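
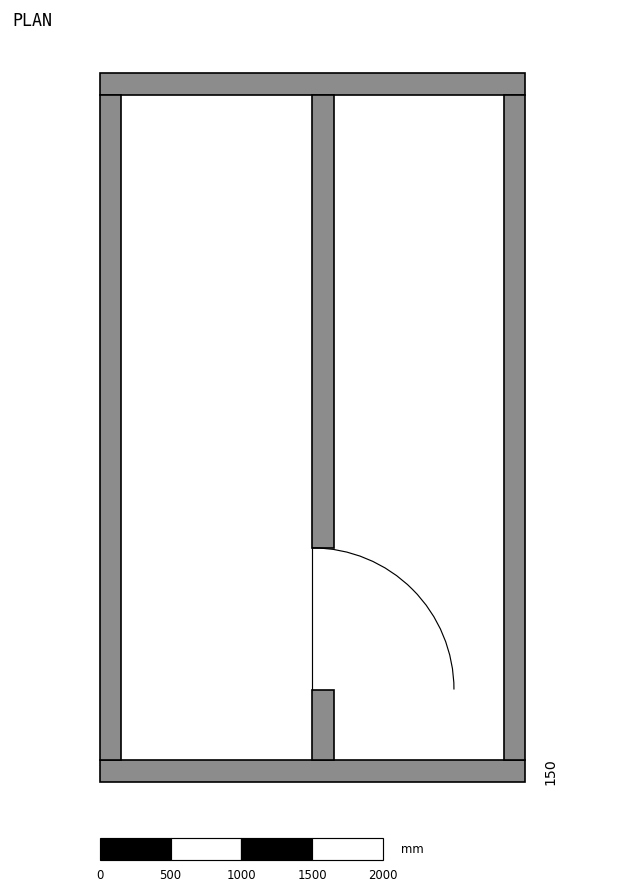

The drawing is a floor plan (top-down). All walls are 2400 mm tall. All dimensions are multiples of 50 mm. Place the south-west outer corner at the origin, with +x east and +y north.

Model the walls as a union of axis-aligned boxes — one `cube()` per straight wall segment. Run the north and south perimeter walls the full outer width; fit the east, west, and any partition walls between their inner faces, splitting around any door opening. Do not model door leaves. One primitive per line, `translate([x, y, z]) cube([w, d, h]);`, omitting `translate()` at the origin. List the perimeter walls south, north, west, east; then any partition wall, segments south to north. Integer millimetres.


cube([3000, 150, 2400]);
translate([0, 4850, 0]) cube([3000, 150, 2400]);
translate([0, 150, 0]) cube([150, 4700, 2400]);
translate([2850, 150, 0]) cube([150, 4700, 2400]);
translate([1500, 150, 0]) cube([150, 500, 2400]);
translate([1500, 1650, 0]) cube([150, 3200, 2400]);


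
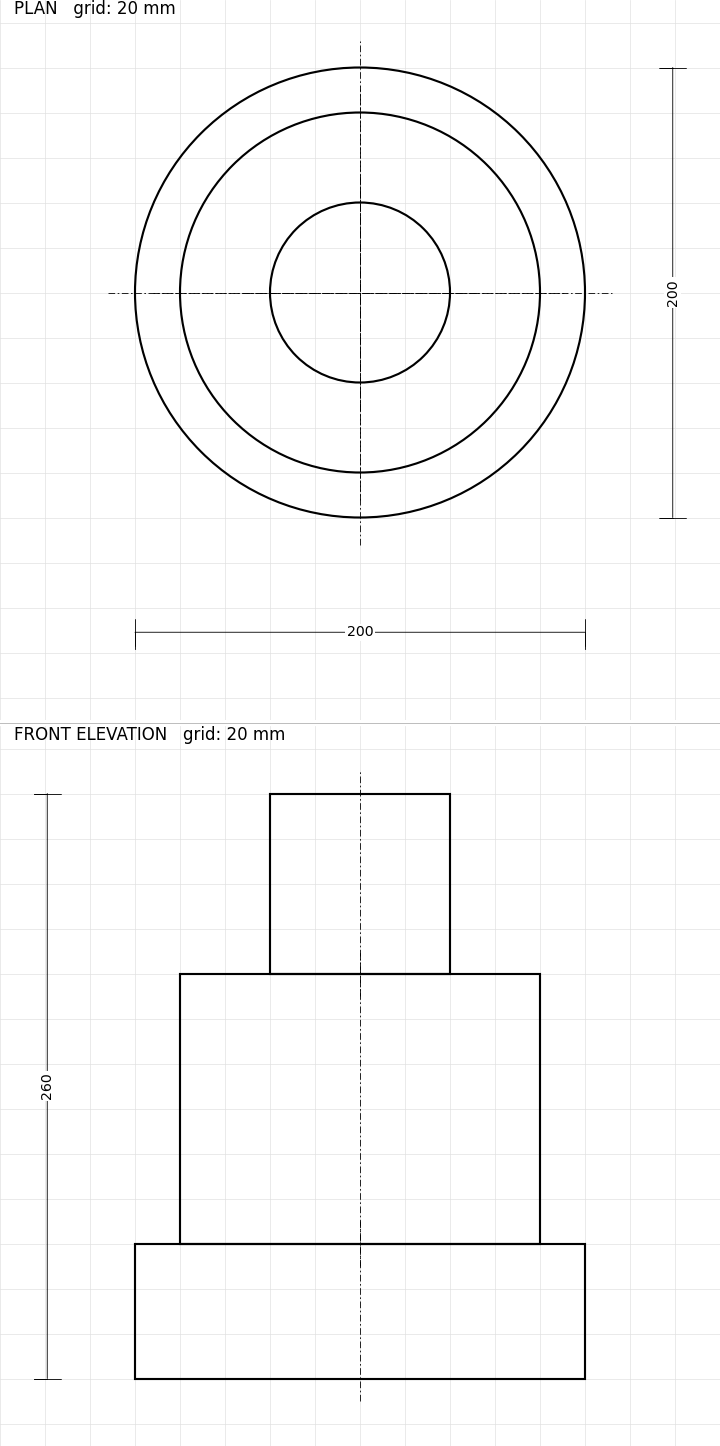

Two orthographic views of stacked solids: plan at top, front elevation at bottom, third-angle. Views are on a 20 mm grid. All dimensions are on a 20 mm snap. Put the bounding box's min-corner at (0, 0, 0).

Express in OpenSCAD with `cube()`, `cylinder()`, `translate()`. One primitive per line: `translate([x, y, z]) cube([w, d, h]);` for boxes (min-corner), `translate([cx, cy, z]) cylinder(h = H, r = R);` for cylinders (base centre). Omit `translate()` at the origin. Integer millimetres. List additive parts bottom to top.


translate([100, 100, 0]) cylinder(h = 60, r = 100);
translate([100, 100, 60]) cylinder(h = 120, r = 80);
translate([100, 100, 180]) cylinder(h = 80, r = 40);


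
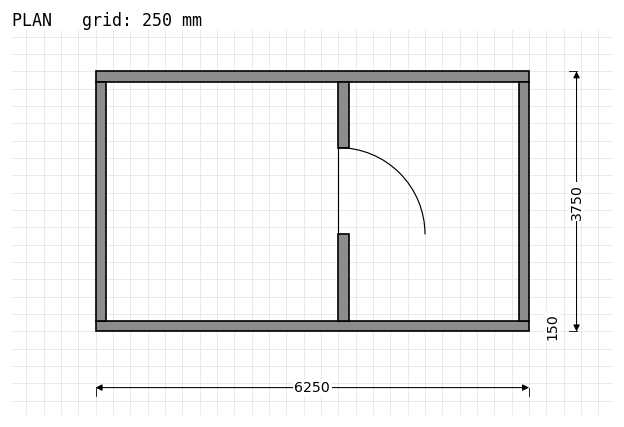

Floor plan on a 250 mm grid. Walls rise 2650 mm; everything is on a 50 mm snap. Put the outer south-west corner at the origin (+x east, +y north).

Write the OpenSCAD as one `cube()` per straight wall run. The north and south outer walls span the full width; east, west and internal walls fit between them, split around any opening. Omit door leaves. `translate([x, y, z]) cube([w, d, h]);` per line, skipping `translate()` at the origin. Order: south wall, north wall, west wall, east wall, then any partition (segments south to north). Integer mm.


cube([6250, 150, 2650]);
translate([0, 3600, 0]) cube([6250, 150, 2650]);
translate([0, 150, 0]) cube([150, 3450, 2650]);
translate([6100, 150, 0]) cube([150, 3450, 2650]);
translate([3500, 150, 0]) cube([150, 1250, 2650]);
translate([3500, 2650, 0]) cube([150, 950, 2650]);


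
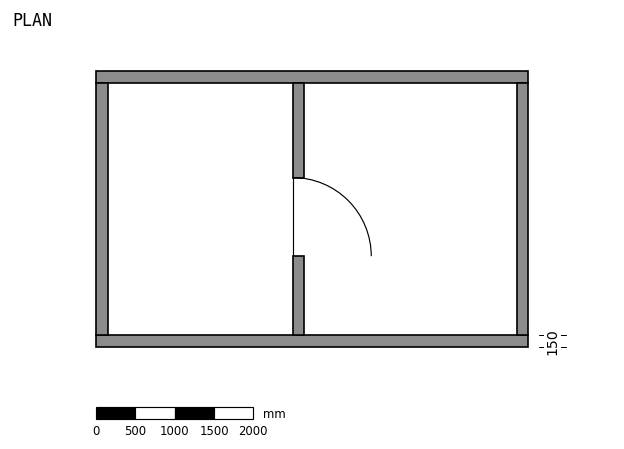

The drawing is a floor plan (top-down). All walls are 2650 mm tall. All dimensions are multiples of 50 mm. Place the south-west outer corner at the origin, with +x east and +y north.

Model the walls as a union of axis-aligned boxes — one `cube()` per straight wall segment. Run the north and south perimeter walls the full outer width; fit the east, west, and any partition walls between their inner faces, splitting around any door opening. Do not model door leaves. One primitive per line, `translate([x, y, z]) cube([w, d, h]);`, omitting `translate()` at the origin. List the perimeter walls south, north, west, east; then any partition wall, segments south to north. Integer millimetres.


cube([5500, 150, 2650]);
translate([0, 3350, 0]) cube([5500, 150, 2650]);
translate([0, 150, 0]) cube([150, 3200, 2650]);
translate([5350, 150, 0]) cube([150, 3200, 2650]);
translate([2500, 150, 0]) cube([150, 1000, 2650]);
translate([2500, 2150, 0]) cube([150, 1200, 2650]);


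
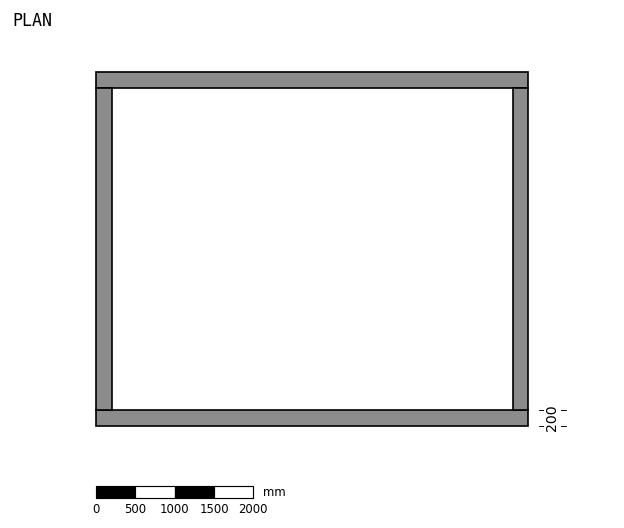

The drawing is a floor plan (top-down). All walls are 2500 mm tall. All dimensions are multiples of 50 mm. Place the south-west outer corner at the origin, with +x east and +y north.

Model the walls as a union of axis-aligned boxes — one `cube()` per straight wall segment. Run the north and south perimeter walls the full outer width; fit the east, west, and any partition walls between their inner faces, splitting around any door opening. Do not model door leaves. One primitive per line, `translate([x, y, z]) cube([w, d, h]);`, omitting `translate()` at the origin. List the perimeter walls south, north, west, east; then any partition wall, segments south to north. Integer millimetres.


cube([5500, 200, 2500]);
translate([0, 4300, 0]) cube([5500, 200, 2500]);
translate([0, 200, 0]) cube([200, 4100, 2500]);
translate([5300, 200, 0]) cube([200, 4100, 2500]);


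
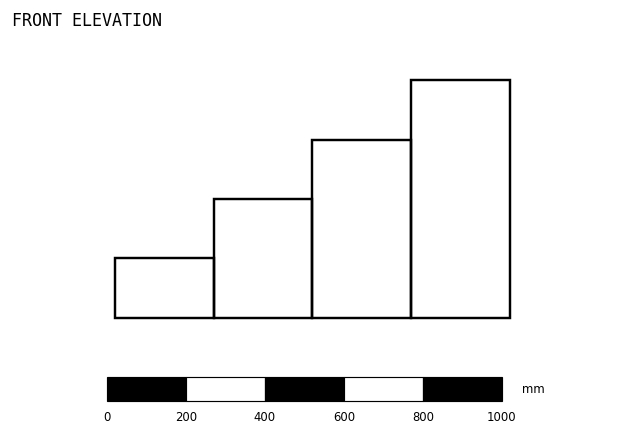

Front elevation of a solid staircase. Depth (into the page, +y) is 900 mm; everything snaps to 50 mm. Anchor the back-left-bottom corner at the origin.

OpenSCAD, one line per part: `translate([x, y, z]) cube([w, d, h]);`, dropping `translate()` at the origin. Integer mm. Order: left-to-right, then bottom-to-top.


cube([250, 900, 150]);
translate([250, 0, 0]) cube([250, 900, 300]);
translate([500, 0, 0]) cube([250, 900, 450]);
translate([750, 0, 0]) cube([250, 900, 600]);


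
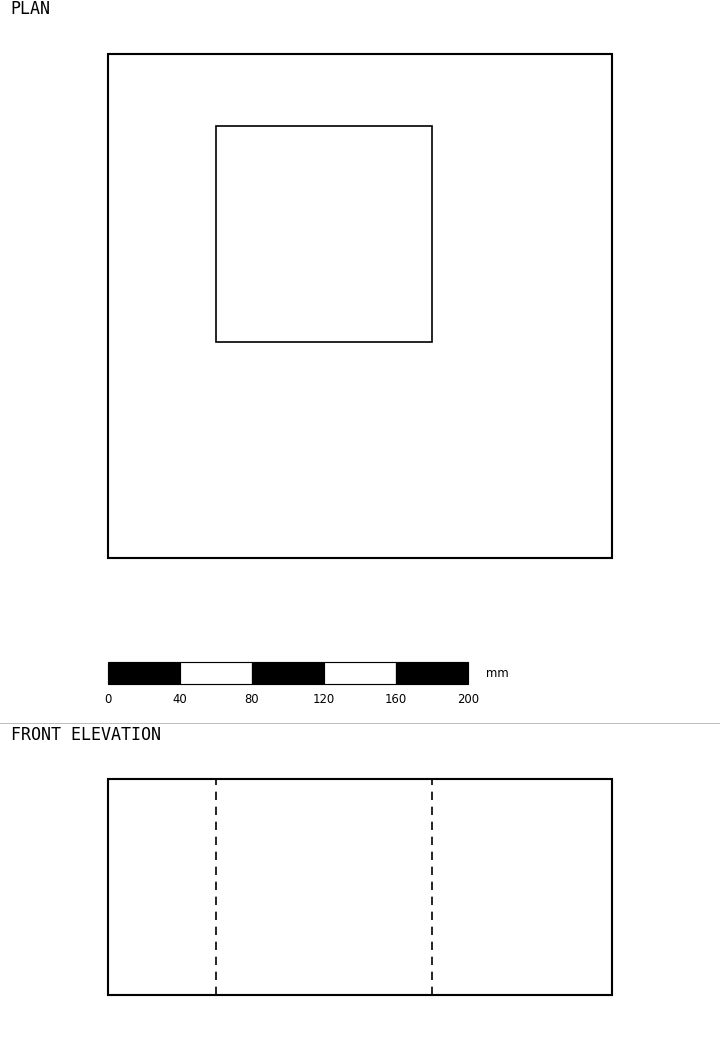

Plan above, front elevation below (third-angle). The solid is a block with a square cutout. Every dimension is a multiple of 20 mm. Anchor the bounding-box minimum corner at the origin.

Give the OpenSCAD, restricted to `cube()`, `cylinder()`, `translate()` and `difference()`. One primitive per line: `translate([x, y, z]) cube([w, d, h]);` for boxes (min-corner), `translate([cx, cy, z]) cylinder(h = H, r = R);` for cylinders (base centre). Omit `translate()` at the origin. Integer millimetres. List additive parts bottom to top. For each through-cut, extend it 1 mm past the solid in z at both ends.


difference() {
  cube([280, 280, 120]);
  translate([60, 120, -1]) cube([120, 120, 122]);
}


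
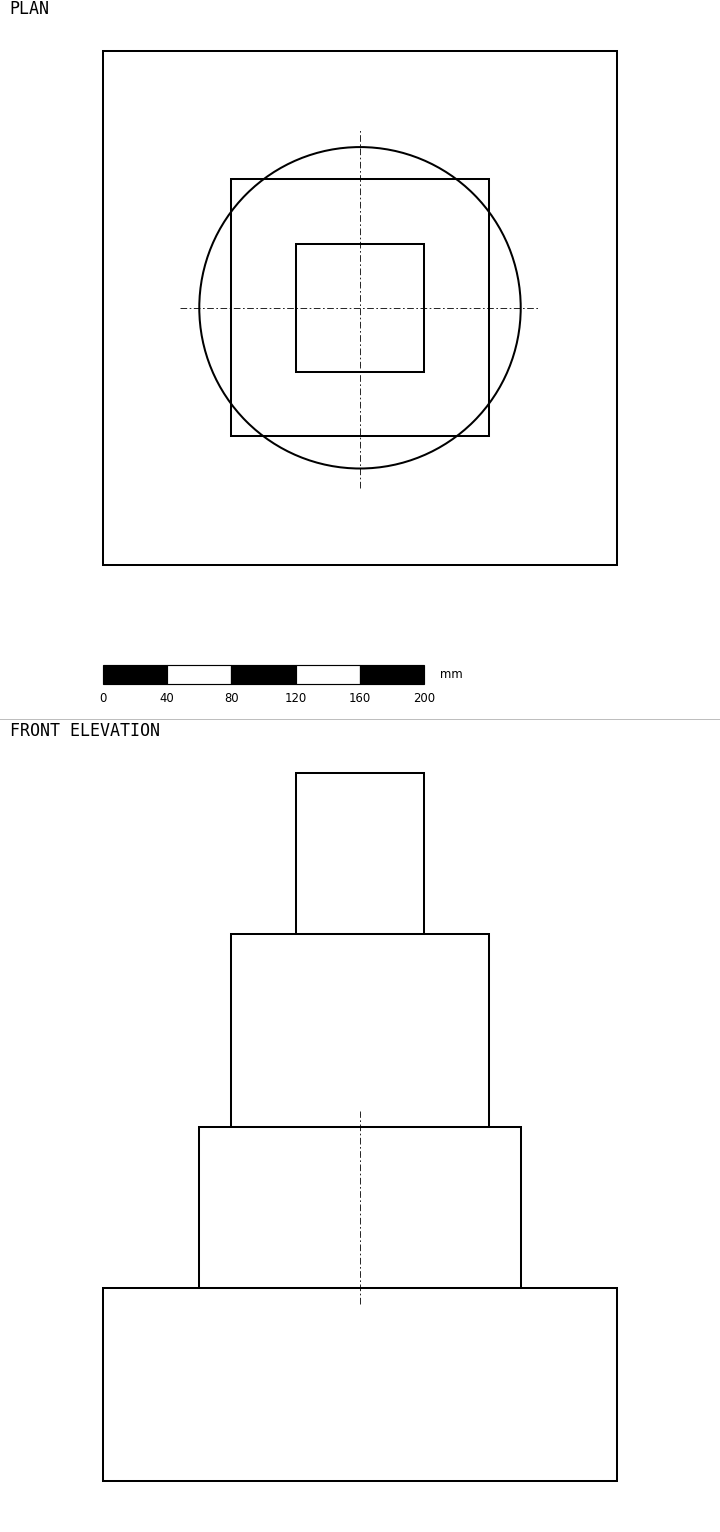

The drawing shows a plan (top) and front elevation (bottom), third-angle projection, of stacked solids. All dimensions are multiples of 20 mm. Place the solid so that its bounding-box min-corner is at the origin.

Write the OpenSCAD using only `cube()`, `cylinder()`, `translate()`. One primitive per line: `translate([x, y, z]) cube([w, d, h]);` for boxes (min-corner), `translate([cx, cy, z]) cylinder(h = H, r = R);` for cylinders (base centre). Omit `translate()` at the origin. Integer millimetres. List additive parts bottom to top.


cube([320, 320, 120]);
translate([160, 160, 120]) cylinder(h = 100, r = 100);
translate([80, 80, 220]) cube([160, 160, 120]);
translate([120, 120, 340]) cube([80, 80, 100]);


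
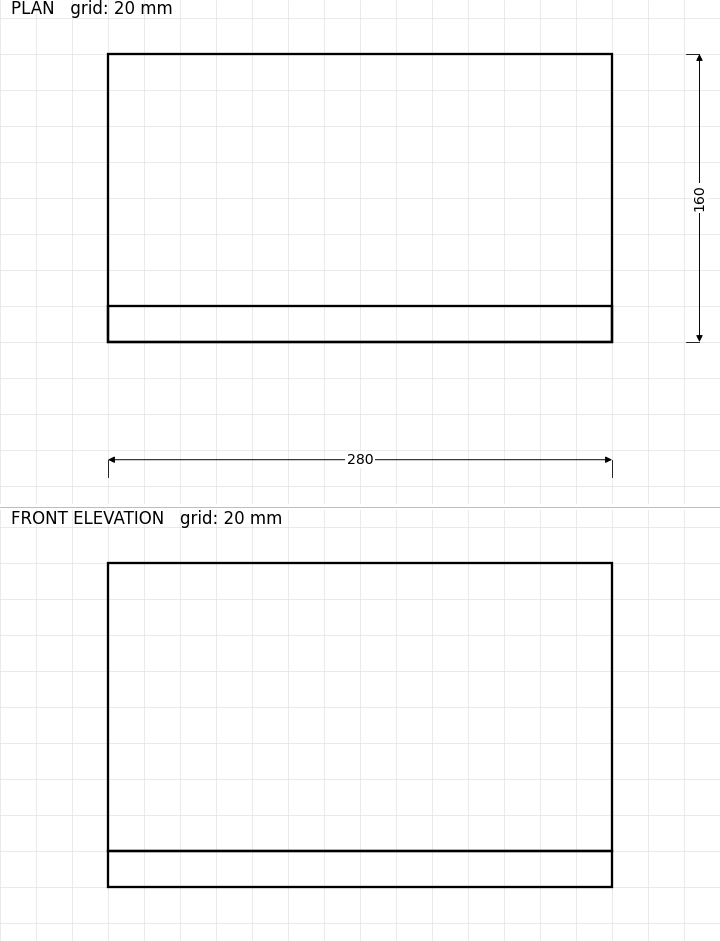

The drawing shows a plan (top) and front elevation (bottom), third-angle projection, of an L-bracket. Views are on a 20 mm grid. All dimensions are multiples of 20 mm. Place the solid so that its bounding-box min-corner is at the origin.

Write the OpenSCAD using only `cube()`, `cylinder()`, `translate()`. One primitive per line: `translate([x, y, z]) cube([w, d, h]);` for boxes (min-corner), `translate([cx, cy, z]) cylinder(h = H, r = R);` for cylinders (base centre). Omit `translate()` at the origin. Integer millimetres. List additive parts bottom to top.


cube([280, 160, 20]);
translate([0, 0, 20]) cube([280, 20, 160]);


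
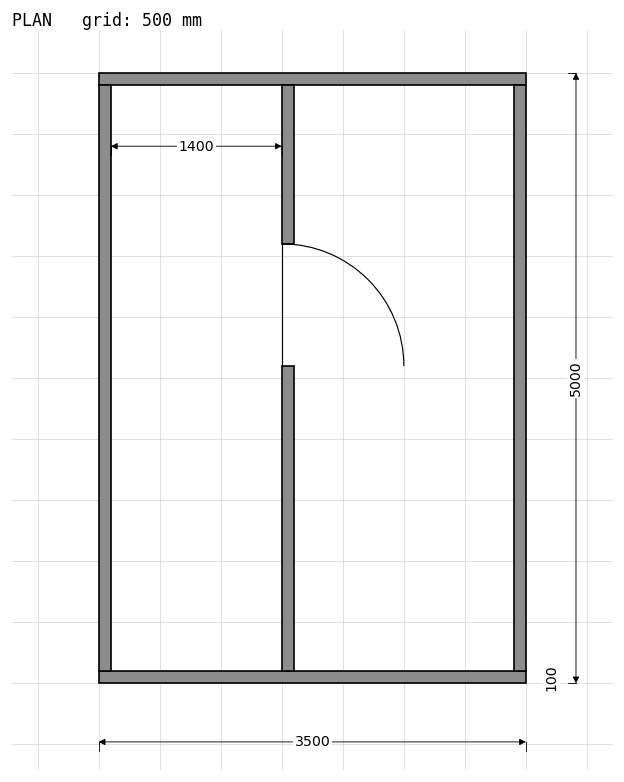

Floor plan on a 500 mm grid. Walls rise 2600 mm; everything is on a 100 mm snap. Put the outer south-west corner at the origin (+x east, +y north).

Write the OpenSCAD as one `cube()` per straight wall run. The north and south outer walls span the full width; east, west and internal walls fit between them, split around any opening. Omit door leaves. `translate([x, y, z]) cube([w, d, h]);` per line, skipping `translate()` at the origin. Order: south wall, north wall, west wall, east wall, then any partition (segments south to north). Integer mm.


cube([3500, 100, 2600]);
translate([0, 4900, 0]) cube([3500, 100, 2600]);
translate([0, 100, 0]) cube([100, 4800, 2600]);
translate([3400, 100, 0]) cube([100, 4800, 2600]);
translate([1500, 100, 0]) cube([100, 2500, 2600]);
translate([1500, 3600, 0]) cube([100, 1300, 2600]);


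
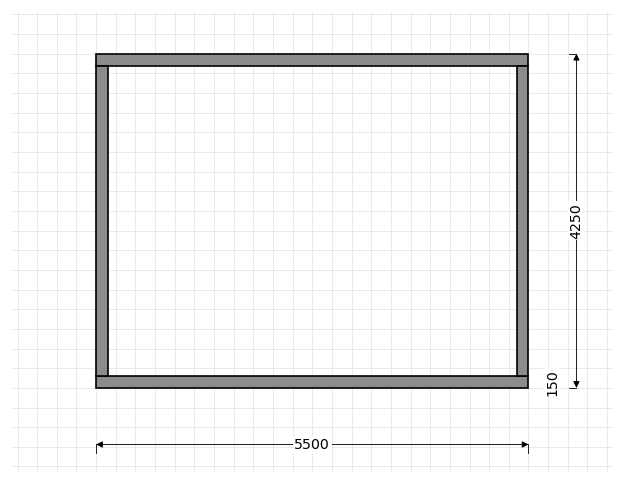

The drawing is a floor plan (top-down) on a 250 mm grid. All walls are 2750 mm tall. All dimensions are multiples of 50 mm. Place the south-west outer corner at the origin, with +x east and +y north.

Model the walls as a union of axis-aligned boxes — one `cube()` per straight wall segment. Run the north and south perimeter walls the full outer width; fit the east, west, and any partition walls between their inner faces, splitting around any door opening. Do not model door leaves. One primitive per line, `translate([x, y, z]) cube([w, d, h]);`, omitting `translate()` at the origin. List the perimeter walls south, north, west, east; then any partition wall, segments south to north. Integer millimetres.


cube([5500, 150, 2750]);
translate([0, 4100, 0]) cube([5500, 150, 2750]);
translate([0, 150, 0]) cube([150, 3950, 2750]);
translate([5350, 150, 0]) cube([150, 3950, 2750]);


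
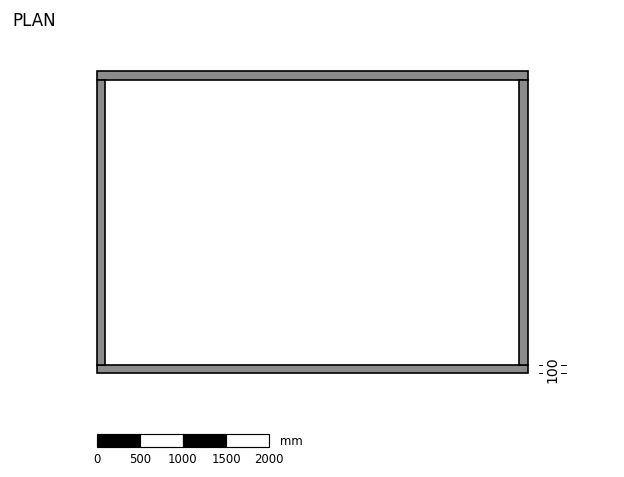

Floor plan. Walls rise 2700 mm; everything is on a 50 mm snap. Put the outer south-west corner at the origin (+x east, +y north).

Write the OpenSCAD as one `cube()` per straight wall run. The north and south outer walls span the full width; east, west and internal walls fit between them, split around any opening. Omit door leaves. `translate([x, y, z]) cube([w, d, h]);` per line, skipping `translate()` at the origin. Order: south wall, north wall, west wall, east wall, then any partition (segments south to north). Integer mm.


cube([5000, 100, 2700]);
translate([0, 3400, 0]) cube([5000, 100, 2700]);
translate([0, 100, 0]) cube([100, 3300, 2700]);
translate([4900, 100, 0]) cube([100, 3300, 2700]);


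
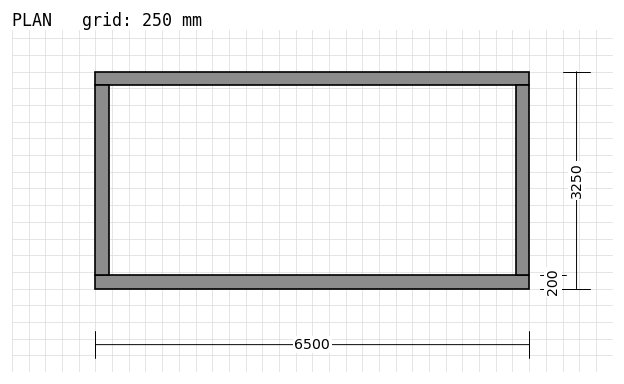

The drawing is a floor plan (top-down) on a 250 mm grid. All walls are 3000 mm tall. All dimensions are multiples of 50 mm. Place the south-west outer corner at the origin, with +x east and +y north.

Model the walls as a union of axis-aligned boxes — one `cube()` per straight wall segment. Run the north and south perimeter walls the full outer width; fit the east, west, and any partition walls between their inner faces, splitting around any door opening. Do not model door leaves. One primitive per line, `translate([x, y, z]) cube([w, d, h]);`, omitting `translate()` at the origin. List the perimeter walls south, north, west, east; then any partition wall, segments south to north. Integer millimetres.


cube([6500, 200, 3000]);
translate([0, 3050, 0]) cube([6500, 200, 3000]);
translate([0, 200, 0]) cube([200, 2850, 3000]);
translate([6300, 200, 0]) cube([200, 2850, 3000]);


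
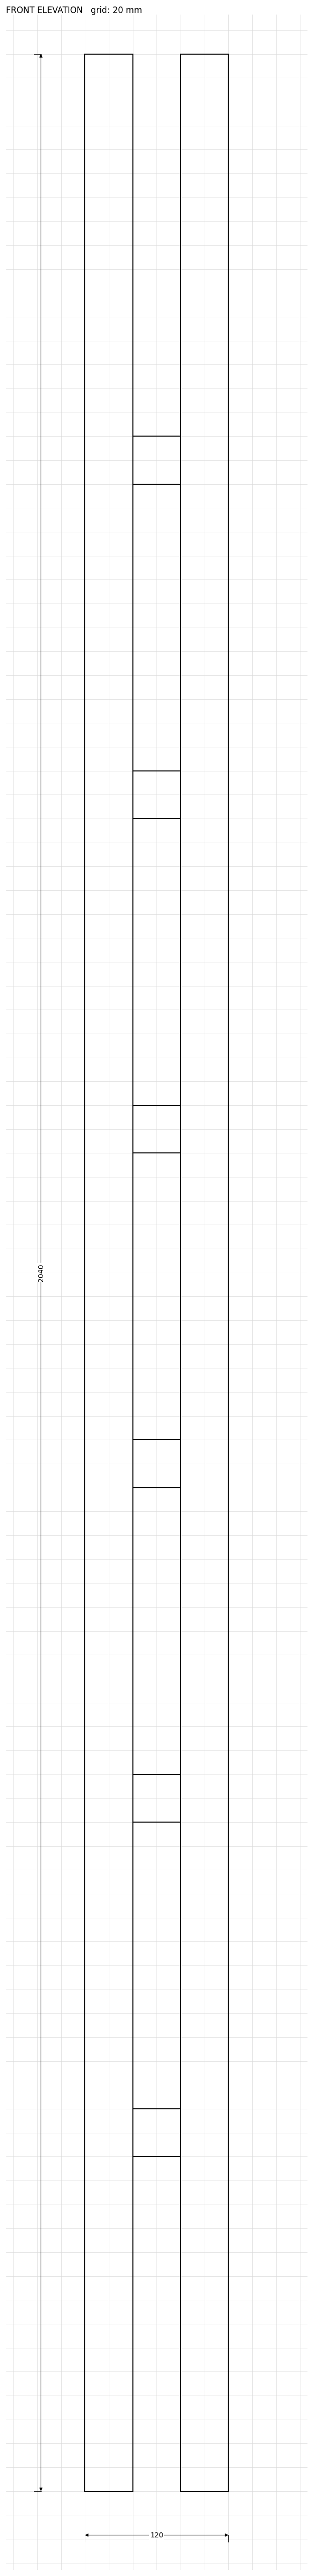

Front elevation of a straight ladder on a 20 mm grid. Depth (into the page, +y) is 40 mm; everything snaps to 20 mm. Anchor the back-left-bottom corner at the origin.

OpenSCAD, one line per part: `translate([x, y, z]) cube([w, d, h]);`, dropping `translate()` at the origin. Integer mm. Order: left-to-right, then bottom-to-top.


cube([40, 40, 2040]);
translate([40, 0, 280]) cube([40, 40, 40]);
translate([40, 0, 560]) cube([40, 40, 40]);
translate([40, 0, 840]) cube([40, 40, 40]);
translate([40, 0, 1120]) cube([40, 40, 40]);
translate([40, 0, 1400]) cube([40, 40, 40]);
translate([40, 0, 1680]) cube([40, 40, 40]);
translate([80, 0, 0]) cube([40, 40, 2040]);


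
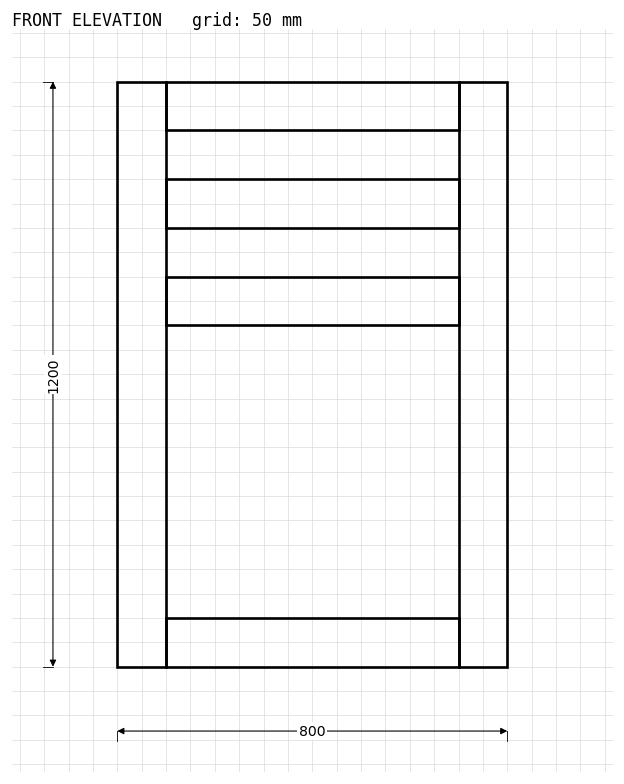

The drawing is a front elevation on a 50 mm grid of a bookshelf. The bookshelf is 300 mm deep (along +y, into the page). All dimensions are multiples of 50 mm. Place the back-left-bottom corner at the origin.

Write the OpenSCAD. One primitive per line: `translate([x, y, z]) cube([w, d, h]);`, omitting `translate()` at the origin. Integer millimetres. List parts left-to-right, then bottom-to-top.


cube([100, 300, 1200]);
translate([100, 0, 0]) cube([600, 300, 100]);
translate([100, 0, 700]) cube([600, 300, 100]);
translate([100, 0, 900]) cube([600, 300, 100]);
translate([100, 0, 1100]) cube([600, 300, 100]);
translate([700, 0, 0]) cube([100, 300, 1200]);


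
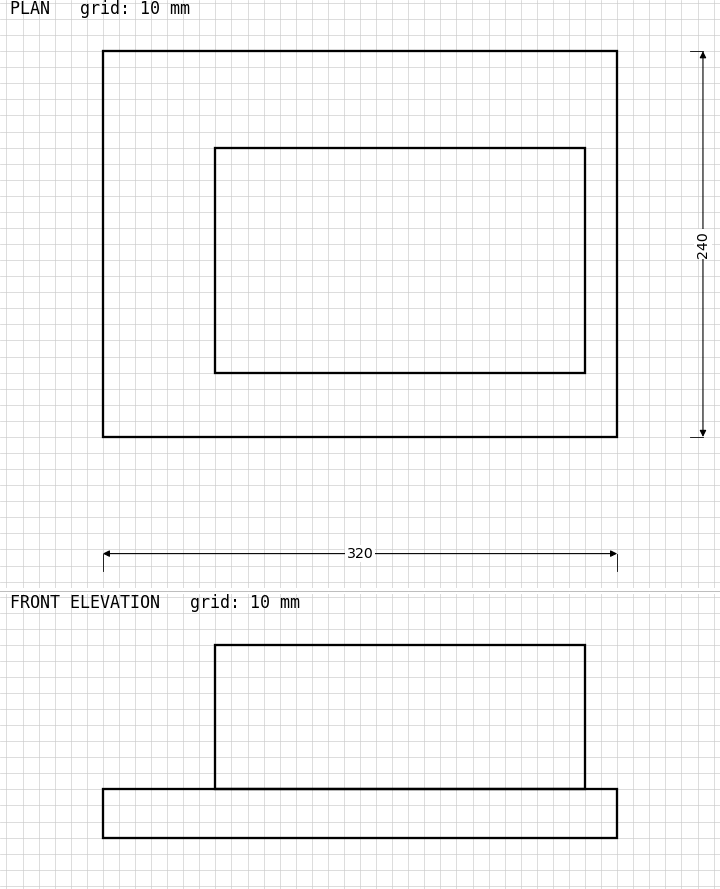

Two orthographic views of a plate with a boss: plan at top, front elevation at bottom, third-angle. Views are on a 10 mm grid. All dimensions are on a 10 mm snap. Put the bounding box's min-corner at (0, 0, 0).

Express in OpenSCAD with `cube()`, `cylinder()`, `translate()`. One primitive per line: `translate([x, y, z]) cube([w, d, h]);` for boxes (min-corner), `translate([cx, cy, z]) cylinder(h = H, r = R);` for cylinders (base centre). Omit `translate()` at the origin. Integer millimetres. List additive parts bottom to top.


cube([320, 240, 30]);
translate([70, 40, 30]) cube([230, 140, 90]);


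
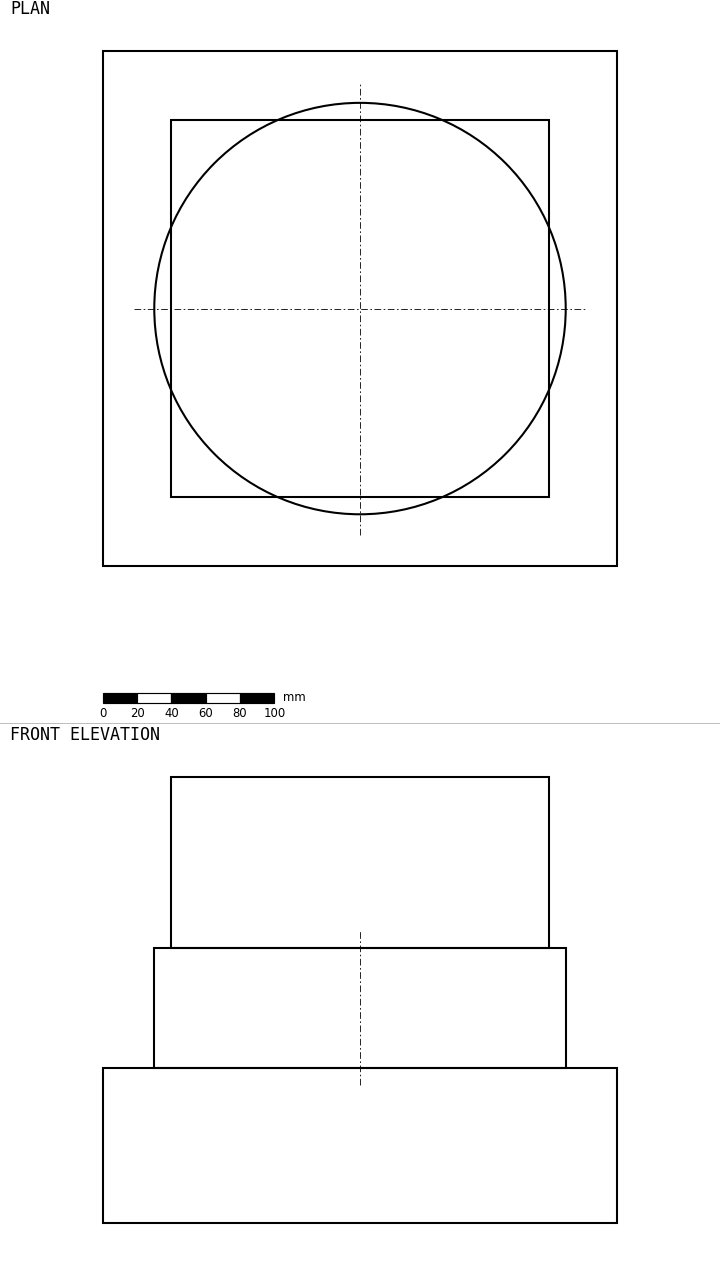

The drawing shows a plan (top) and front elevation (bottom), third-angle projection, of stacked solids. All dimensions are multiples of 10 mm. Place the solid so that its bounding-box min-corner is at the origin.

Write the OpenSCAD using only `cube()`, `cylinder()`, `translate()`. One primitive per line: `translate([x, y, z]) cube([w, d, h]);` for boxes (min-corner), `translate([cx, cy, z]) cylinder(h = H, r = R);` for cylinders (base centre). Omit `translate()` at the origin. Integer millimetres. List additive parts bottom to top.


cube([300, 300, 90]);
translate([150, 150, 90]) cylinder(h = 70, r = 120);
translate([40, 40, 160]) cube([220, 220, 100]);


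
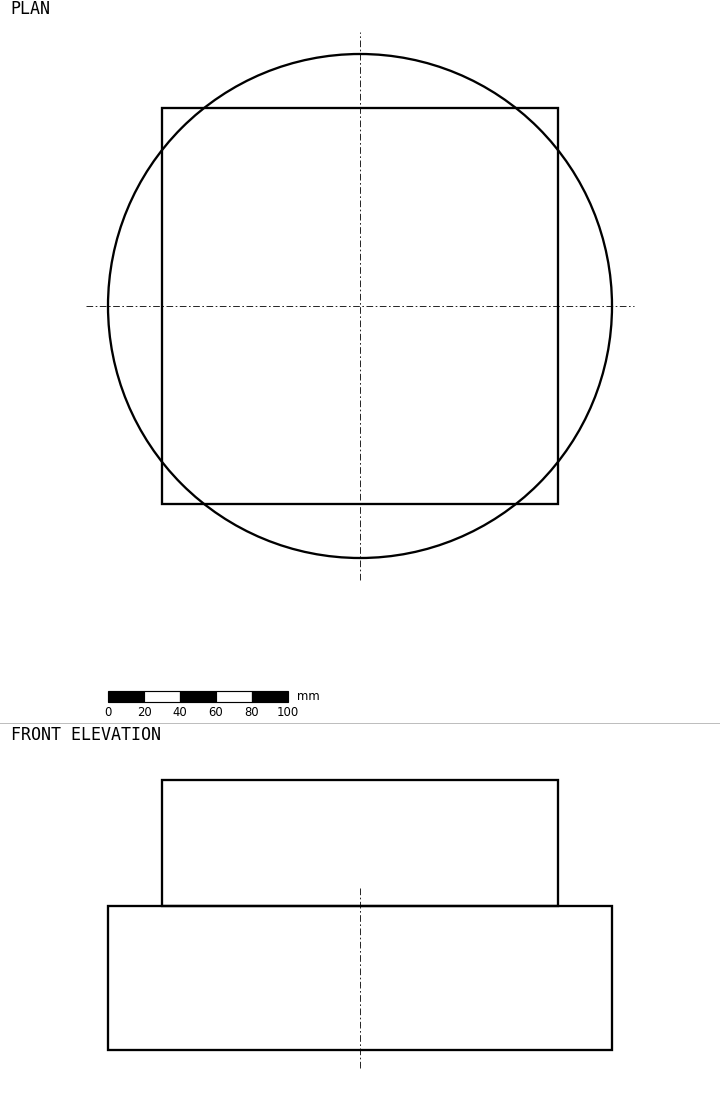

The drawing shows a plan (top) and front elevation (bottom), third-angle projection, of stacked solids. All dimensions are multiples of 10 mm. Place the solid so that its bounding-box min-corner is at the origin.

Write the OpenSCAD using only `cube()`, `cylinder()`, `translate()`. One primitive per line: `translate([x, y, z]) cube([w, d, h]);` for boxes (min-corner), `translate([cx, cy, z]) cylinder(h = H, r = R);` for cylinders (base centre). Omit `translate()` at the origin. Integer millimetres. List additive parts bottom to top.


translate([140, 140, 0]) cylinder(h = 80, r = 140);
translate([30, 30, 80]) cube([220, 220, 70]);


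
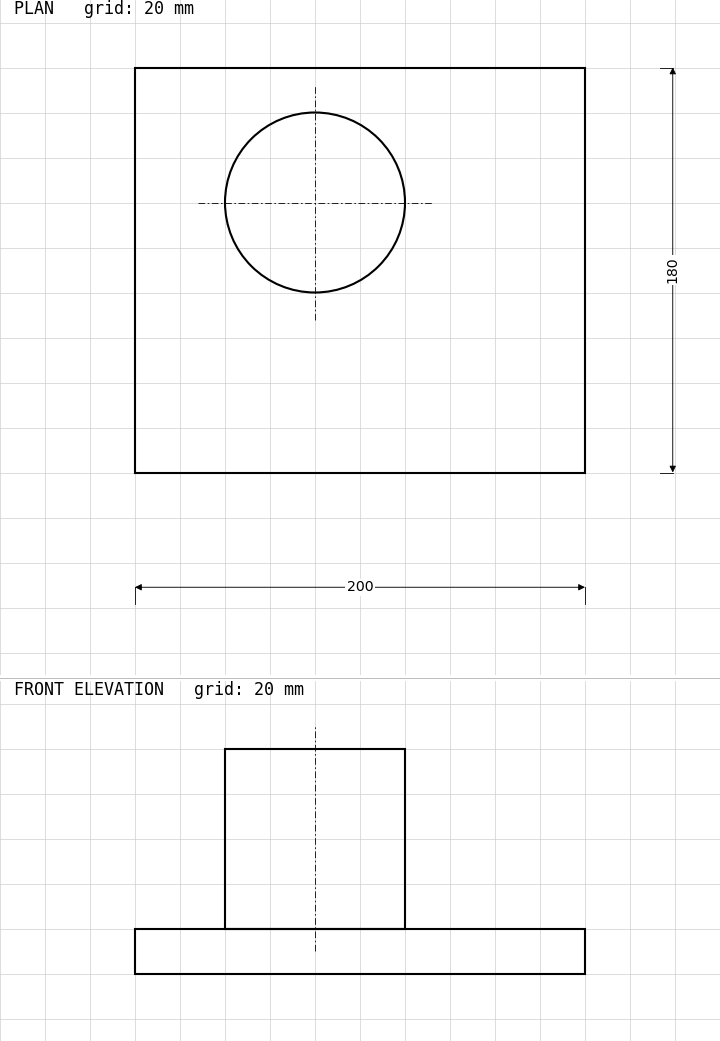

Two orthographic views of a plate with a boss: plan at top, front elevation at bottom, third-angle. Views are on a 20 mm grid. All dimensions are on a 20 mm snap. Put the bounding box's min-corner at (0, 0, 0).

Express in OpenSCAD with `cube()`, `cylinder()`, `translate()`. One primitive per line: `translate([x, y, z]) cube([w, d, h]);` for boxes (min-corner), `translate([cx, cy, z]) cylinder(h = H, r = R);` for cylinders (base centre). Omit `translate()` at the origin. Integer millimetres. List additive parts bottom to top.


cube([200, 180, 20]);
translate([80, 120, 20]) cylinder(h = 80, r = 40);


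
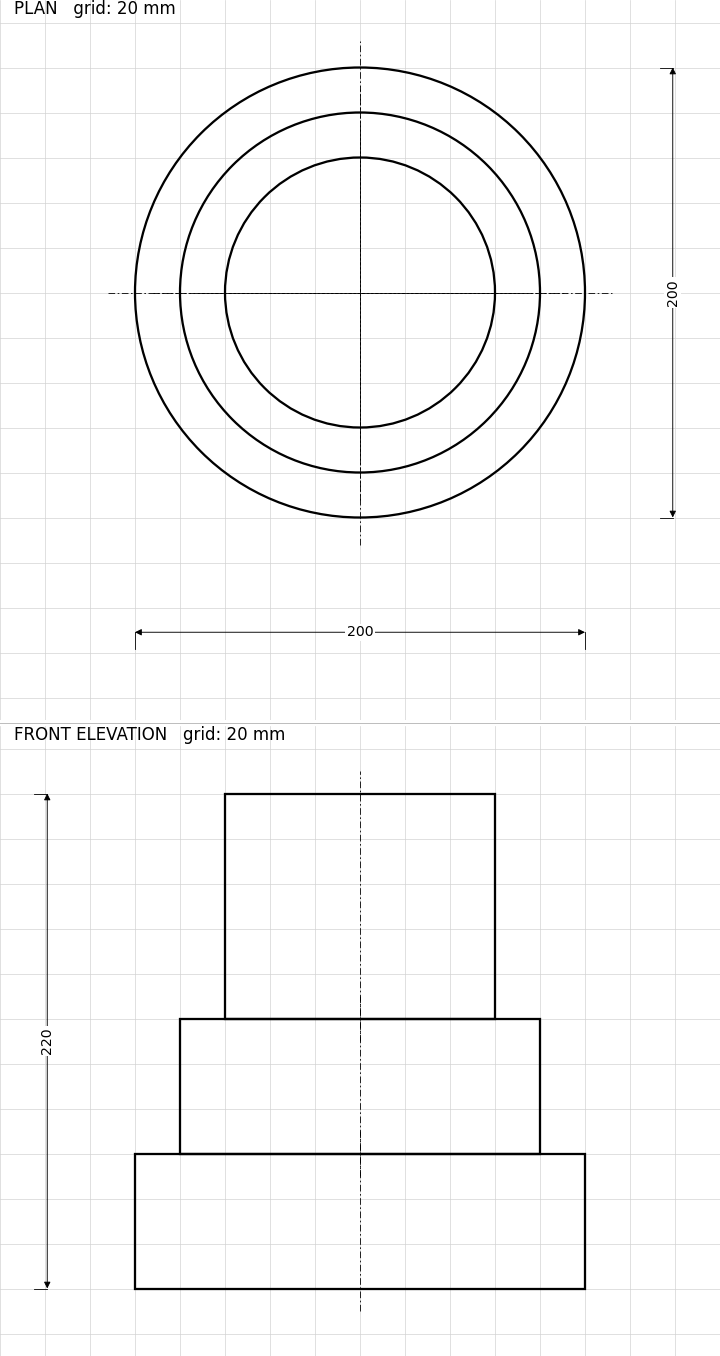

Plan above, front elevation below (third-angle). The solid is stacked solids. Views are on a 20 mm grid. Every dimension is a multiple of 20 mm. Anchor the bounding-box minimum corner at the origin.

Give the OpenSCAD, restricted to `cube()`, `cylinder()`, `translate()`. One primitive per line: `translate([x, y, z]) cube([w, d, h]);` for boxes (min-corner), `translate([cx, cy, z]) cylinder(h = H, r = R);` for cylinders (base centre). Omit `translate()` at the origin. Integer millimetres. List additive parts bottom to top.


translate([100, 100, 0]) cylinder(h = 60, r = 100);
translate([100, 100, 60]) cylinder(h = 60, r = 80);
translate([100, 100, 120]) cylinder(h = 100, r = 60);


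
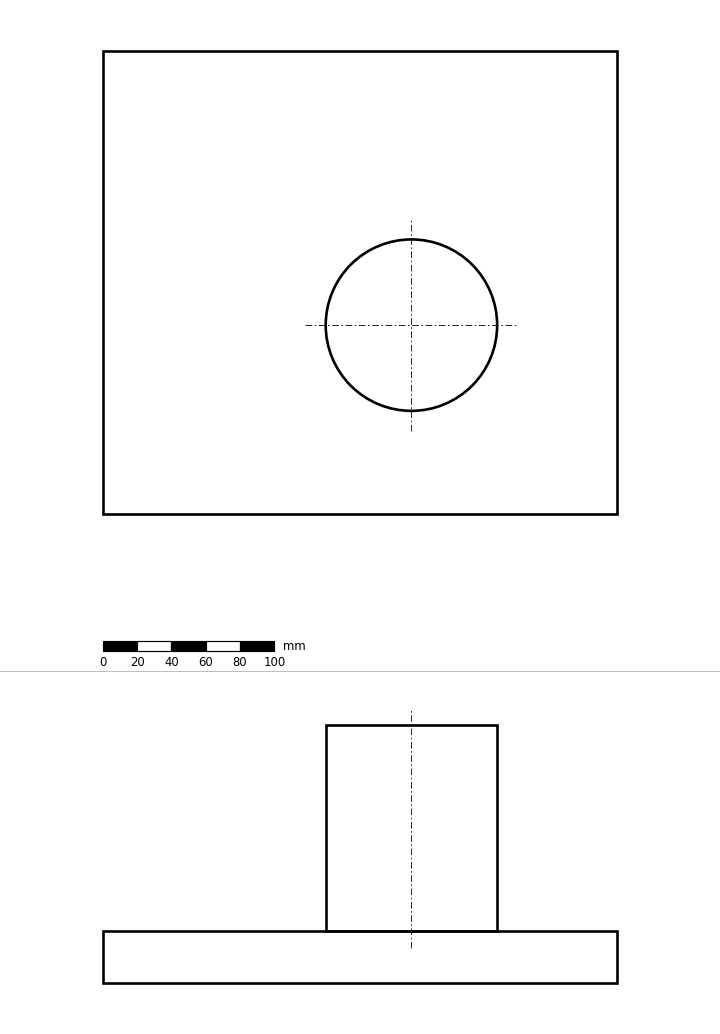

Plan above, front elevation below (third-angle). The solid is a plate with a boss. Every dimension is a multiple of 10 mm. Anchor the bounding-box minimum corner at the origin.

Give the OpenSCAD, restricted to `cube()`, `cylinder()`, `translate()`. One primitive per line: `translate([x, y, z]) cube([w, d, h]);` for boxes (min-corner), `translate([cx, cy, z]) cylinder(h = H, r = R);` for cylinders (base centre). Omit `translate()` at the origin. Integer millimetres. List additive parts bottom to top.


cube([300, 270, 30]);
translate([180, 110, 30]) cylinder(h = 120, r = 50);


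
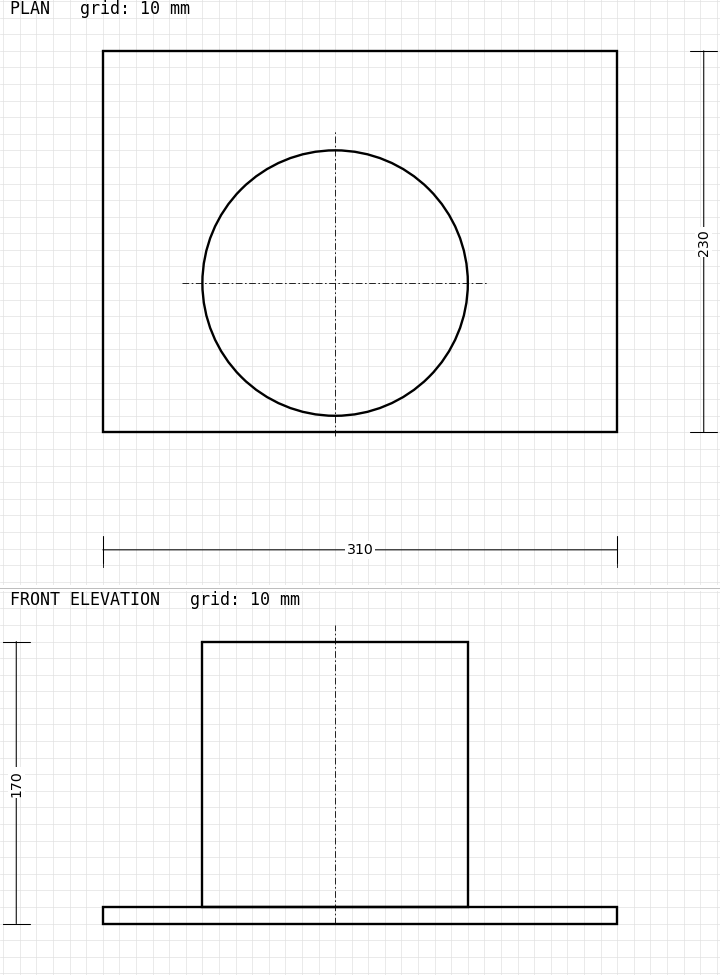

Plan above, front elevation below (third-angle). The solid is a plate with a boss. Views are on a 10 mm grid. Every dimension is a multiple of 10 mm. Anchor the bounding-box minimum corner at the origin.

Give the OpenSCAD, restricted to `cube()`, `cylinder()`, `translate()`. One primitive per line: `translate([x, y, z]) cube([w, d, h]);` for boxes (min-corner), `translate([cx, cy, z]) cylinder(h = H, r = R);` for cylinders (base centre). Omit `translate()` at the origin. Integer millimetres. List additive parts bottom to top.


cube([310, 230, 10]);
translate([140, 90, 10]) cylinder(h = 160, r = 80);


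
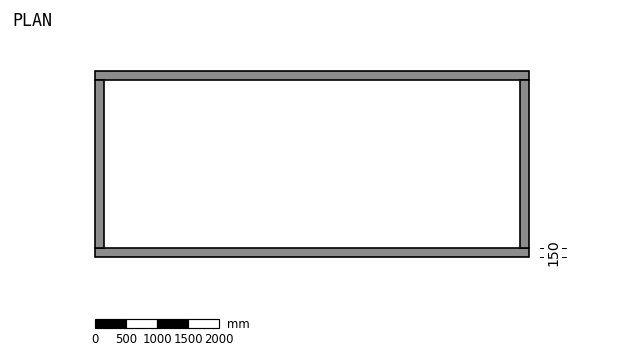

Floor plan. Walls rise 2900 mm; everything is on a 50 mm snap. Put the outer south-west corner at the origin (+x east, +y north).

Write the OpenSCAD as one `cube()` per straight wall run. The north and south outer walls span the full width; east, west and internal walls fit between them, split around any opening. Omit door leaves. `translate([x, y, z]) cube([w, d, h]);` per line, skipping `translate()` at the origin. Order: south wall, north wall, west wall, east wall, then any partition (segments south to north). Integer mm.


cube([7000, 150, 2900]);
translate([0, 2850, 0]) cube([7000, 150, 2900]);
translate([0, 150, 0]) cube([150, 2700, 2900]);
translate([6850, 150, 0]) cube([150, 2700, 2900]);


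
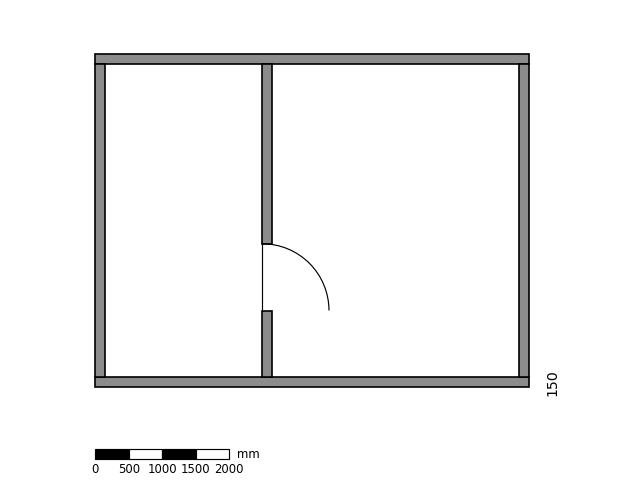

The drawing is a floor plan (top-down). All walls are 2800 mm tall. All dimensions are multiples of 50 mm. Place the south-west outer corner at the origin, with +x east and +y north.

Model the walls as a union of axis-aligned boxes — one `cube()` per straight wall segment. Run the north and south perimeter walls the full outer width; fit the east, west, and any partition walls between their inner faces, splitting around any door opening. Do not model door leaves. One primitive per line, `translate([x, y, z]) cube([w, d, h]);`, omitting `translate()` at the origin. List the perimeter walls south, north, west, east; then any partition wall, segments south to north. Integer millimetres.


cube([6500, 150, 2800]);
translate([0, 4850, 0]) cube([6500, 150, 2800]);
translate([0, 150, 0]) cube([150, 4700, 2800]);
translate([6350, 150, 0]) cube([150, 4700, 2800]);
translate([2500, 150, 0]) cube([150, 1000, 2800]);
translate([2500, 2150, 0]) cube([150, 2700, 2800]);


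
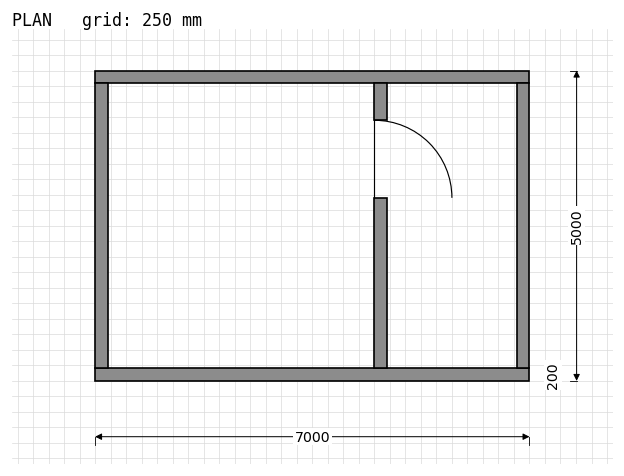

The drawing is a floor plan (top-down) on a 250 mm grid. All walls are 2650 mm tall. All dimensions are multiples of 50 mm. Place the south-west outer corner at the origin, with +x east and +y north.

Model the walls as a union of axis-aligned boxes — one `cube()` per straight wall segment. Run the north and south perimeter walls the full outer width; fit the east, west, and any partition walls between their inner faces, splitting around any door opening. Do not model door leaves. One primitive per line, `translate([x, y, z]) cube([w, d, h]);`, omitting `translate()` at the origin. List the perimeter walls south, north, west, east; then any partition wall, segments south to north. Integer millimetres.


cube([7000, 200, 2650]);
translate([0, 4800, 0]) cube([7000, 200, 2650]);
translate([0, 200, 0]) cube([200, 4600, 2650]);
translate([6800, 200, 0]) cube([200, 4600, 2650]);
translate([4500, 200, 0]) cube([200, 2750, 2650]);
translate([4500, 4200, 0]) cube([200, 600, 2650]);


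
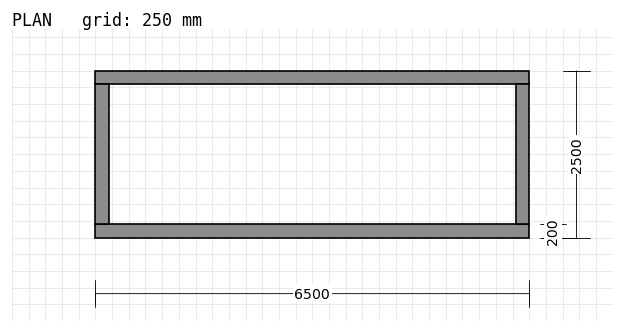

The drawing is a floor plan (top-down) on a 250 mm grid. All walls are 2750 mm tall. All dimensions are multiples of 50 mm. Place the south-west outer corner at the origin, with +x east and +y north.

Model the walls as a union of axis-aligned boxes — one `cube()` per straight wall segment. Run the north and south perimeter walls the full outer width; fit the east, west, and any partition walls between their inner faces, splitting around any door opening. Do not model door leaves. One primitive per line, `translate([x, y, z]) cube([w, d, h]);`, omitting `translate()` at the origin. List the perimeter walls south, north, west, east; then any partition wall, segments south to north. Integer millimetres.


cube([6500, 200, 2750]);
translate([0, 2300, 0]) cube([6500, 200, 2750]);
translate([0, 200, 0]) cube([200, 2100, 2750]);
translate([6300, 200, 0]) cube([200, 2100, 2750]);


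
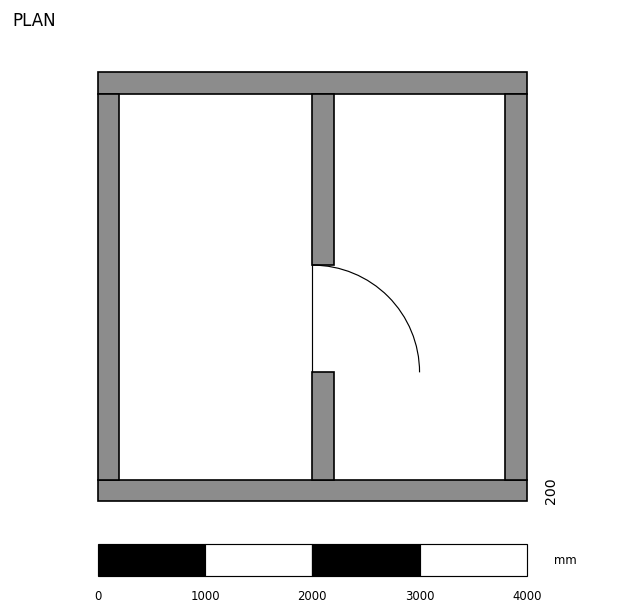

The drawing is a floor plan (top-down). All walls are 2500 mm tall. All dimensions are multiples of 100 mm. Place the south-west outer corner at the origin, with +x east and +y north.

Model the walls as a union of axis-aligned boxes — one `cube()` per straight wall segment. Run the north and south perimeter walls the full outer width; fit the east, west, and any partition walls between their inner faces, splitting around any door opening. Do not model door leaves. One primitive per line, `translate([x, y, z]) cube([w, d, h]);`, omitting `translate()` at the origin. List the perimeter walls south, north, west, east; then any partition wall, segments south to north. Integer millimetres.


cube([4000, 200, 2500]);
translate([0, 3800, 0]) cube([4000, 200, 2500]);
translate([0, 200, 0]) cube([200, 3600, 2500]);
translate([3800, 200, 0]) cube([200, 3600, 2500]);
translate([2000, 200, 0]) cube([200, 1000, 2500]);
translate([2000, 2200, 0]) cube([200, 1600, 2500]);


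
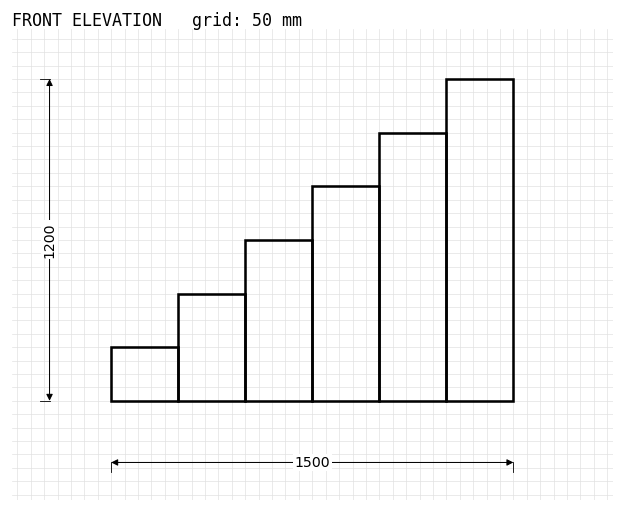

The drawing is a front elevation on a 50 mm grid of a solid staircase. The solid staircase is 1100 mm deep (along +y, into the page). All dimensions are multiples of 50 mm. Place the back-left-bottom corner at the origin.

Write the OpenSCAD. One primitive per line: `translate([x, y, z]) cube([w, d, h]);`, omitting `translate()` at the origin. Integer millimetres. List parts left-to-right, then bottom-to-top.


cube([250, 1100, 200]);
translate([250, 0, 0]) cube([250, 1100, 400]);
translate([500, 0, 0]) cube([250, 1100, 600]);
translate([750, 0, 0]) cube([250, 1100, 800]);
translate([1000, 0, 0]) cube([250, 1100, 1000]);
translate([1250, 0, 0]) cube([250, 1100, 1200]);


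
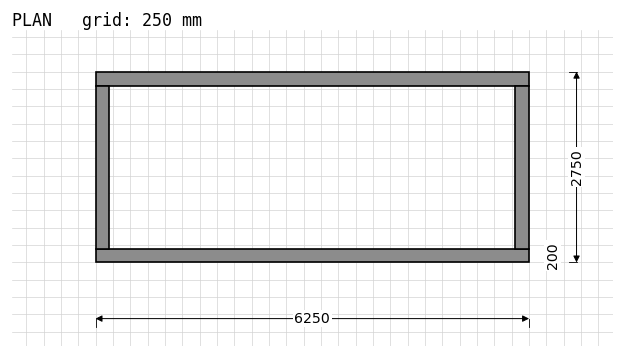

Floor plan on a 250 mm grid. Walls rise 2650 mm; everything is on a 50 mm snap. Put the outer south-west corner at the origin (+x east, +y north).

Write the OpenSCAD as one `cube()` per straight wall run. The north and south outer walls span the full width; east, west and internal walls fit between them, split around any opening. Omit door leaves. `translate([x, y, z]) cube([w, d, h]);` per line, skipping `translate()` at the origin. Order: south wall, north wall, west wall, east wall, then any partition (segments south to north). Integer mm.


cube([6250, 200, 2650]);
translate([0, 2550, 0]) cube([6250, 200, 2650]);
translate([0, 200, 0]) cube([200, 2350, 2650]);
translate([6050, 200, 0]) cube([200, 2350, 2650]);


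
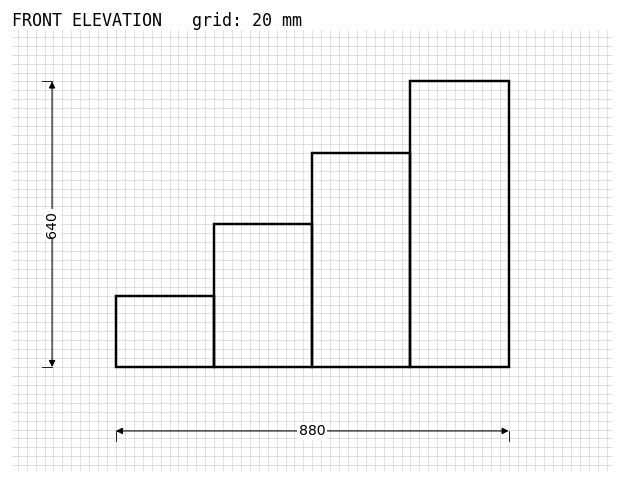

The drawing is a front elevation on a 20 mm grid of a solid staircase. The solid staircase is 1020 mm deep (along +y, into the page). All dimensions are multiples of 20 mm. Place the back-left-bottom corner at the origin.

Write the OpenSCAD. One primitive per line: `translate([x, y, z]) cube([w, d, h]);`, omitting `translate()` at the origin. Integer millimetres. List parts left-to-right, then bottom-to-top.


cube([220, 1020, 160]);
translate([220, 0, 0]) cube([220, 1020, 320]);
translate([440, 0, 0]) cube([220, 1020, 480]);
translate([660, 0, 0]) cube([220, 1020, 640]);


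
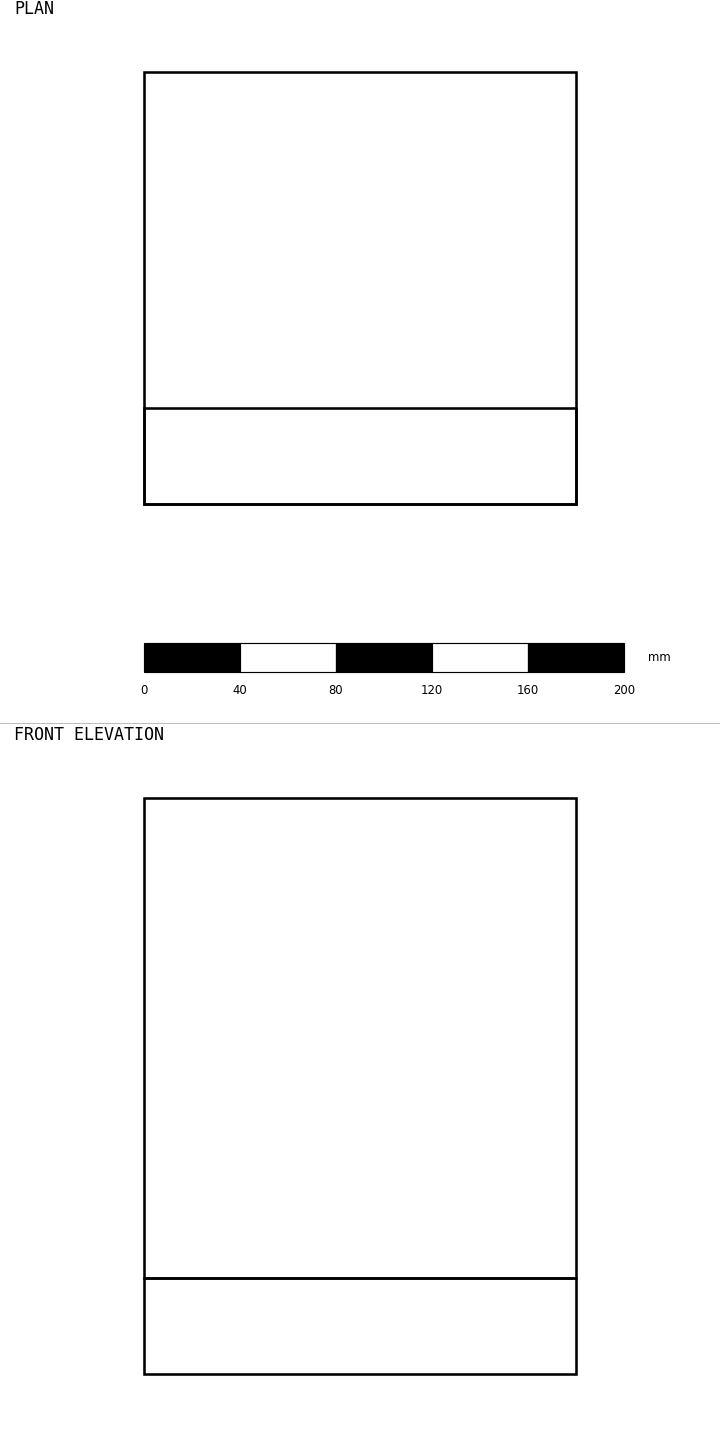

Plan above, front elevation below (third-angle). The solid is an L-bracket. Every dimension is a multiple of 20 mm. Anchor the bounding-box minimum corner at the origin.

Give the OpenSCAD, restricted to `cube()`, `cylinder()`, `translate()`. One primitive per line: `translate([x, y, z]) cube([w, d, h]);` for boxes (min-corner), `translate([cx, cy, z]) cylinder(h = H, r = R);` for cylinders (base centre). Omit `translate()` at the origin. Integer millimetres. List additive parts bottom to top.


cube([180, 180, 40]);
translate([0, 0, 40]) cube([180, 40, 200]);


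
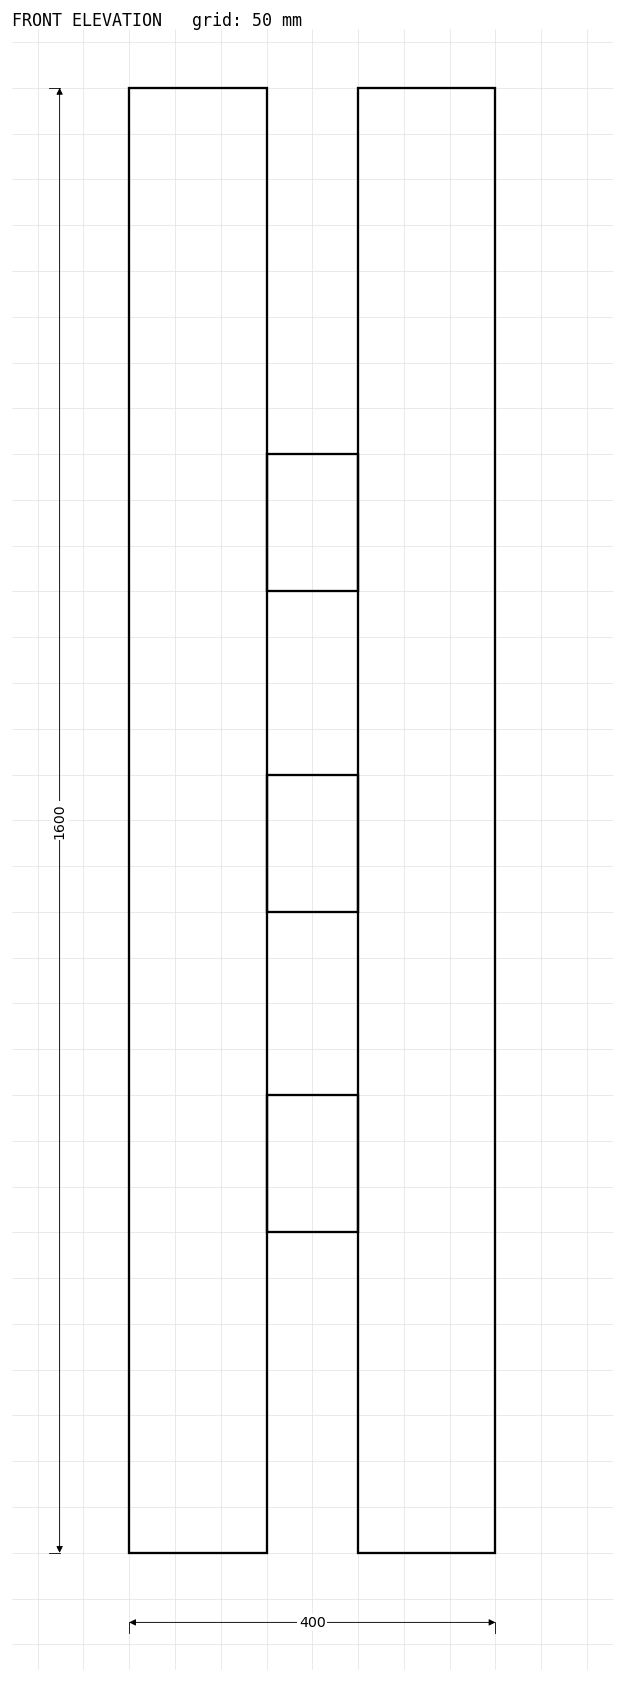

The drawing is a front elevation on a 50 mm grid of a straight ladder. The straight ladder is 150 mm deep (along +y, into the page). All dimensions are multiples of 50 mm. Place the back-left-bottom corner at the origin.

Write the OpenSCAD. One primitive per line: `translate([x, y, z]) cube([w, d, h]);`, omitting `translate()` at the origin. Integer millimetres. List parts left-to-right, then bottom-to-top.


cube([150, 150, 1600]);
translate([150, 0, 350]) cube([100, 150, 150]);
translate([150, 0, 700]) cube([100, 150, 150]);
translate([150, 0, 1050]) cube([100, 150, 150]);
translate([250, 0, 0]) cube([150, 150, 1600]);


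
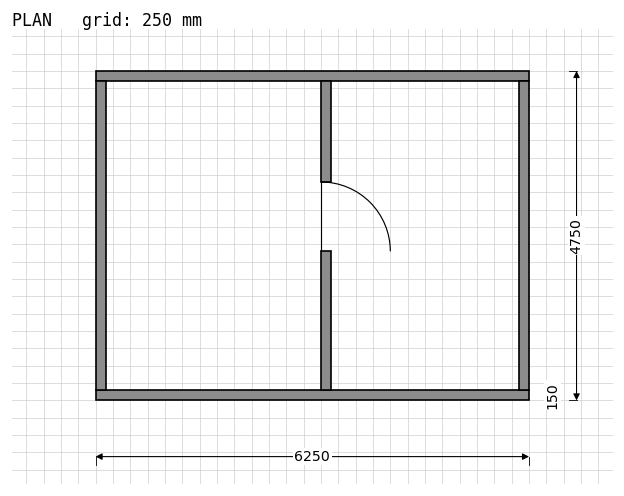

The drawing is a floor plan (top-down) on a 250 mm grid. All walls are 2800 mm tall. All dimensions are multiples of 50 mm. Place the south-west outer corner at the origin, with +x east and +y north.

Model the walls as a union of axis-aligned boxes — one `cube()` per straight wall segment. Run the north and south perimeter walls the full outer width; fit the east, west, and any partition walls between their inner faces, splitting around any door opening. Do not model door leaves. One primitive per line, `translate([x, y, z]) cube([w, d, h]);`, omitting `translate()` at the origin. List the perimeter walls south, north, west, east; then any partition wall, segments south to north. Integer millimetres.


cube([6250, 150, 2800]);
translate([0, 4600, 0]) cube([6250, 150, 2800]);
translate([0, 150, 0]) cube([150, 4450, 2800]);
translate([6100, 150, 0]) cube([150, 4450, 2800]);
translate([3250, 150, 0]) cube([150, 2000, 2800]);
translate([3250, 3150, 0]) cube([150, 1450, 2800]);


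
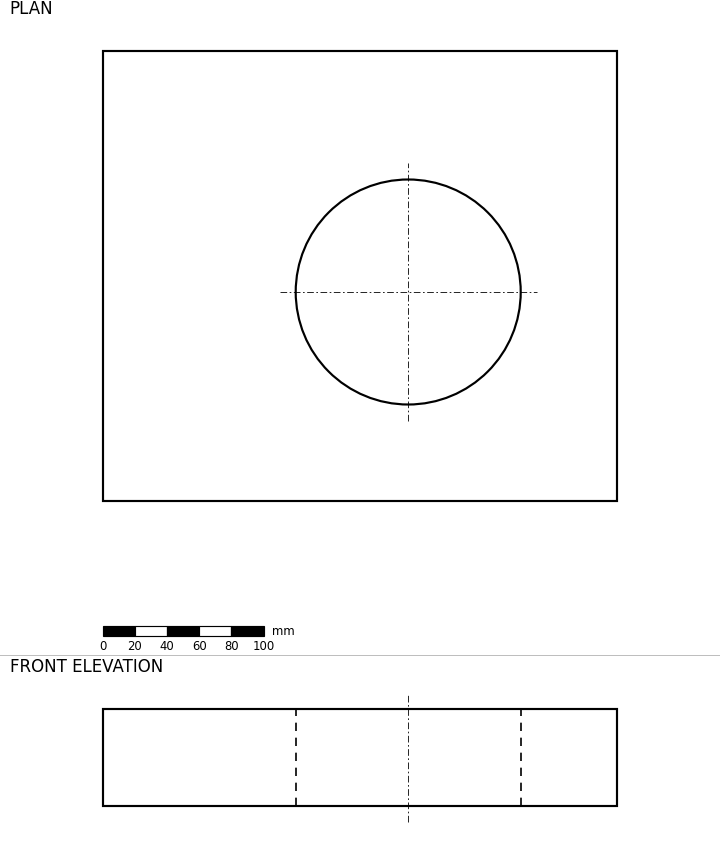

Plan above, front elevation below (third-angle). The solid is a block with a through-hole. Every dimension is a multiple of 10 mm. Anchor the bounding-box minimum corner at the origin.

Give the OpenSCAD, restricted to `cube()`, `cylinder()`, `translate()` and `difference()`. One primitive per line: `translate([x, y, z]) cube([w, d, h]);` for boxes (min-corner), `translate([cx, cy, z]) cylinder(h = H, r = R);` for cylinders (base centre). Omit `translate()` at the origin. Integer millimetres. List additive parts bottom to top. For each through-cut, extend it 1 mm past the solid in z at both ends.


difference() {
  cube([320, 280, 60]);
  translate([190, 130, -1]) cylinder(h = 62, r = 70);
}


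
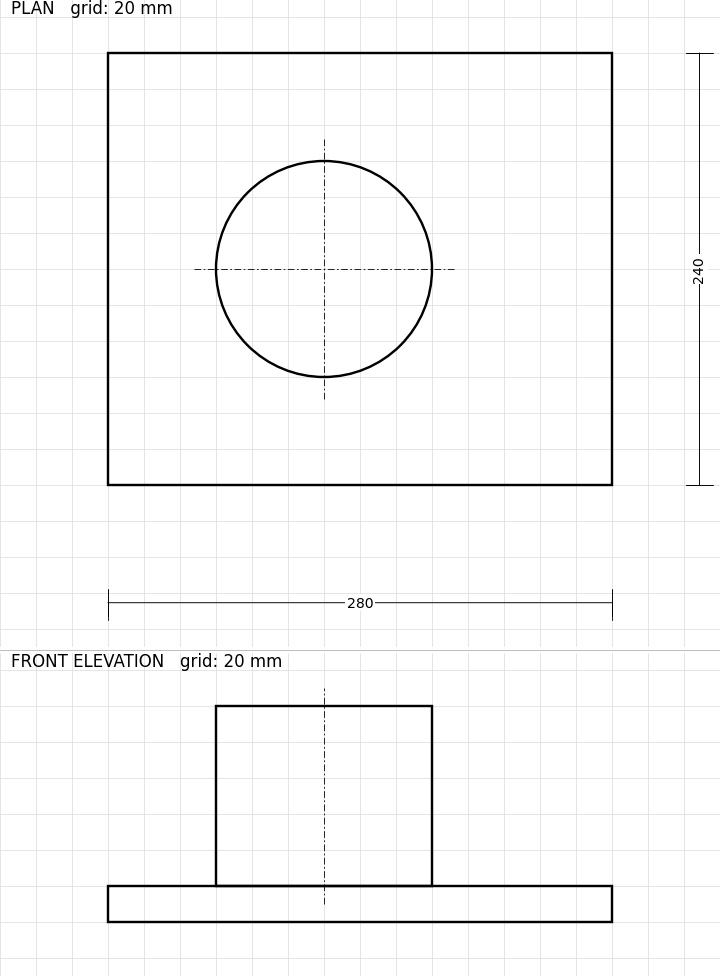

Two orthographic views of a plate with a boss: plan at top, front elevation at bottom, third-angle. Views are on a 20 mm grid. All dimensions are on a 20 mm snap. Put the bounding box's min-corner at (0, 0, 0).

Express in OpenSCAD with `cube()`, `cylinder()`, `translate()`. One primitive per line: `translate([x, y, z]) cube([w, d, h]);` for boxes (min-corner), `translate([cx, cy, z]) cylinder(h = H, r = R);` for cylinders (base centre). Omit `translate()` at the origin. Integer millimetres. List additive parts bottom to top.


cube([280, 240, 20]);
translate([120, 120, 20]) cylinder(h = 100, r = 60);


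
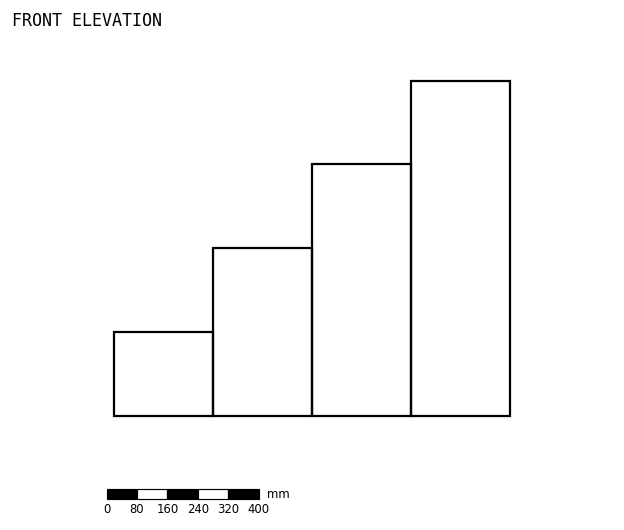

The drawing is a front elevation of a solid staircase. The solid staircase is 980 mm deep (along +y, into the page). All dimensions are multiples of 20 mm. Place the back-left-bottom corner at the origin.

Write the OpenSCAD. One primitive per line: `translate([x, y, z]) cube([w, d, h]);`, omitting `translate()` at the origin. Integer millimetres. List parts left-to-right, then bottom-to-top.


cube([260, 980, 220]);
translate([260, 0, 0]) cube([260, 980, 440]);
translate([520, 0, 0]) cube([260, 980, 660]);
translate([780, 0, 0]) cube([260, 980, 880]);


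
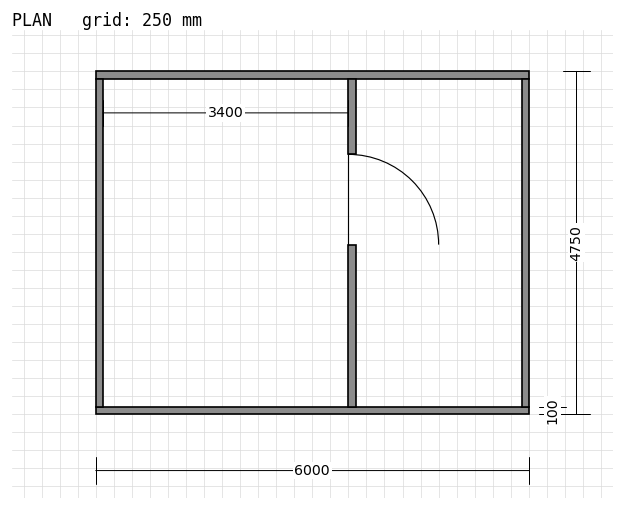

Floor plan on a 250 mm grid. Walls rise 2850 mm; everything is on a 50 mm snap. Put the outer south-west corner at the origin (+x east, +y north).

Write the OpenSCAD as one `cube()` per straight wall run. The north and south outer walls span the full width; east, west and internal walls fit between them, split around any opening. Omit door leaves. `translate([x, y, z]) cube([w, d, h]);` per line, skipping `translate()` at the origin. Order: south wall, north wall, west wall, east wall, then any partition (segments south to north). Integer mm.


cube([6000, 100, 2850]);
translate([0, 4650, 0]) cube([6000, 100, 2850]);
translate([0, 100, 0]) cube([100, 4550, 2850]);
translate([5900, 100, 0]) cube([100, 4550, 2850]);
translate([3500, 100, 0]) cube([100, 2250, 2850]);
translate([3500, 3600, 0]) cube([100, 1050, 2850]);


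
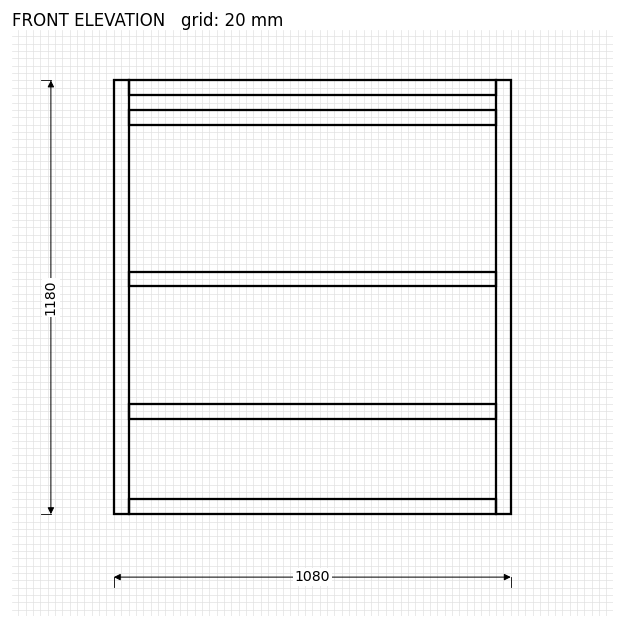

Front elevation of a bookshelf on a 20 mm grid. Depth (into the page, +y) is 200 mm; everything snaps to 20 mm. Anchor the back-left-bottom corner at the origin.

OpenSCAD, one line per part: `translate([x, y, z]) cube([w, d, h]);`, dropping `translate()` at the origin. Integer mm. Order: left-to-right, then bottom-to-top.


cube([40, 200, 1180]);
translate([40, 0, 0]) cube([1000, 200, 40]);
translate([40, 0, 260]) cube([1000, 200, 40]);
translate([40, 0, 620]) cube([1000, 200, 40]);
translate([40, 0, 1060]) cube([1000, 200, 40]);
translate([40, 0, 1140]) cube([1000, 200, 40]);
translate([1040, 0, 0]) cube([40, 200, 1180]);


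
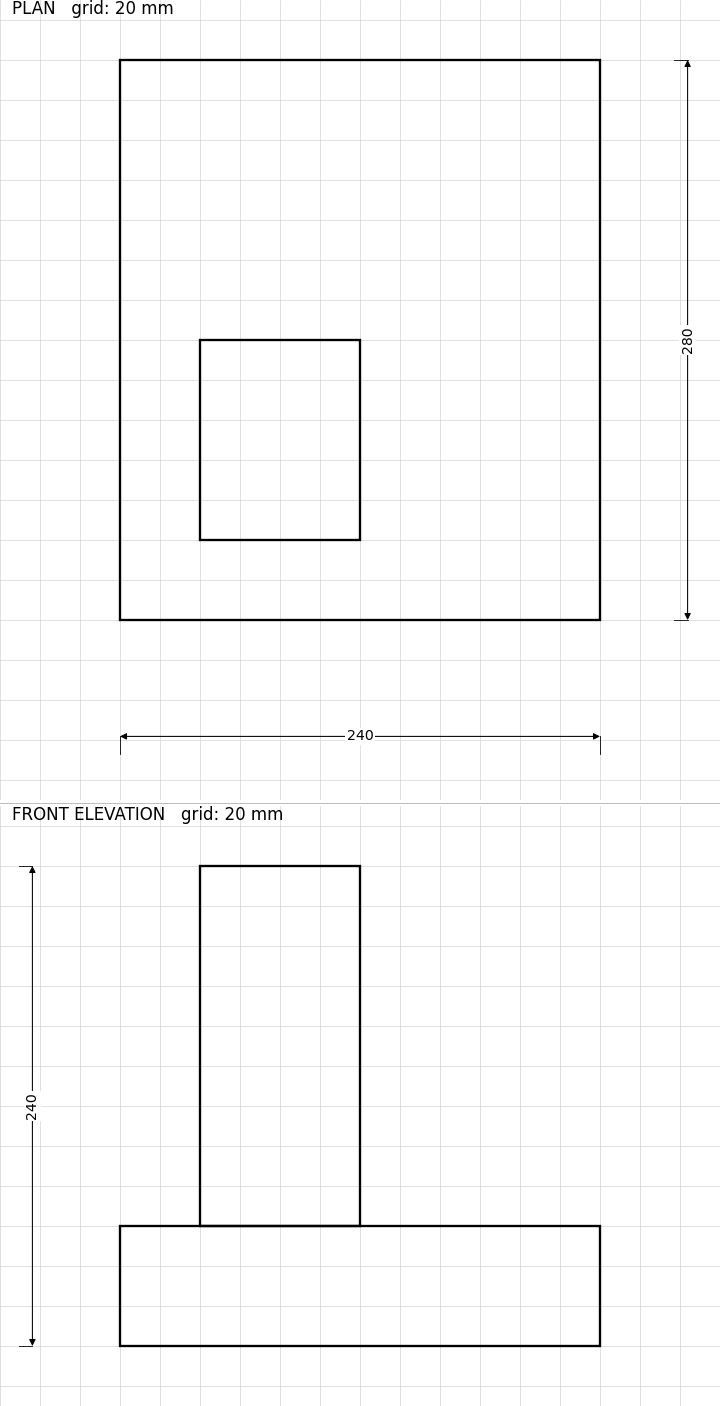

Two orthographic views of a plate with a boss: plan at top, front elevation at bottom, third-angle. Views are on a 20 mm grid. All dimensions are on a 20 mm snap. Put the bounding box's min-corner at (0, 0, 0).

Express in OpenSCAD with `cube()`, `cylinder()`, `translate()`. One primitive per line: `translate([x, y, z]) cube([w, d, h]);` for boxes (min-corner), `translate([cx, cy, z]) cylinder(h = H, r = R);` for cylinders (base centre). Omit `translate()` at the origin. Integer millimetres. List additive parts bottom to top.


cube([240, 280, 60]);
translate([40, 40, 60]) cube([80, 100, 180]);
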